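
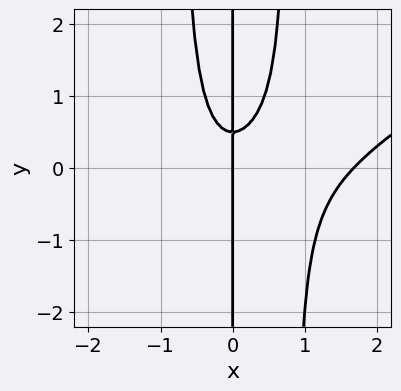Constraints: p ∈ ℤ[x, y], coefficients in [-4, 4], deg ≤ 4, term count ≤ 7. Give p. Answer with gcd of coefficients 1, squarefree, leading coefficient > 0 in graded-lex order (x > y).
2*x^4 - 3*x^3*y - 3*x^3 + 2*x*y - x

(a) Degree: no degree-3 curve has this shape, so deg p = 4.
(b) Checking where it meets the axes: it meets the x-axis at x = 0 (among the integer gridlines); the visible y-axis segment lies entirely on the curve.
(c) These observations pin down the coefficients.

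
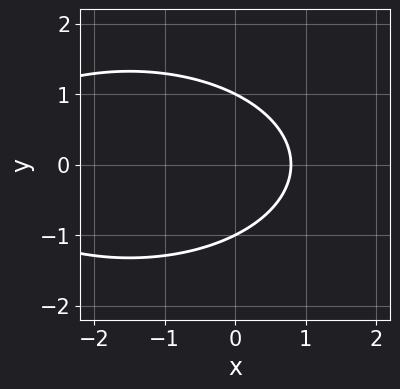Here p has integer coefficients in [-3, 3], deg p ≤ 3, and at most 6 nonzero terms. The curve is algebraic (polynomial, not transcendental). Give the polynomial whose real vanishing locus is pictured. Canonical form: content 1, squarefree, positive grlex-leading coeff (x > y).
First, deg p = 2.
Next, symmetries: mirror symmetry y ↦ −y ⇒ only even powers of y.
Next, reading off the gridlines: the y-axis gridline crossings are at y ∈ {-1, 1}.
Finally, putting this together gives p.

x^2 + 3*y^2 + 3*x - 3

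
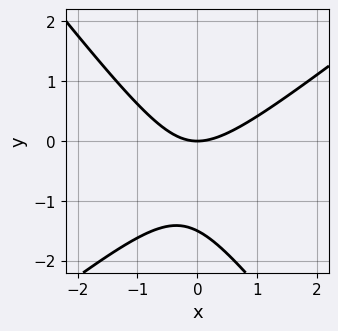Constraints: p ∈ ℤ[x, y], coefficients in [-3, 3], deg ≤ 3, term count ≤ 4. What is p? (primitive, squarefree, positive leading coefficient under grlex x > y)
2*x^2 - x*y - 2*y^2 - 3*y

Degree: no degree-1 curve has this shape, so deg p = 2.
Observable constraints: one y-axis crossing is at y = 0; it meets the x-axis at x = 0 (among the integer gridlines).
Solving for integer coefficients yields p as stated.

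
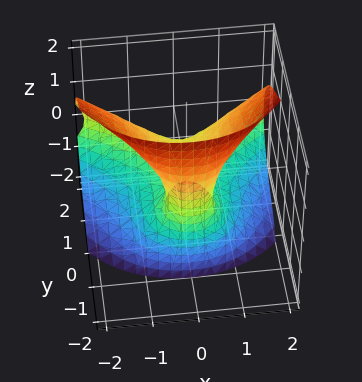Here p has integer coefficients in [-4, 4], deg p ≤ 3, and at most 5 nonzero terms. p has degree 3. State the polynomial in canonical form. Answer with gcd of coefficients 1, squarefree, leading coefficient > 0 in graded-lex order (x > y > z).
2*y^3 + 3*y*z^2 - 3*x^2 + 3*z^2 - 2*y

deg p = 3.
Observable constraints: among the integer gridlines, it crosses the y-axis at y ∈ {-1, 0, 1}; it crosses the z-axis at the gridline z = 0; one x-axis crossing is at x = 0.
Fitting integer coefficients to these (and the overall shape) gives p.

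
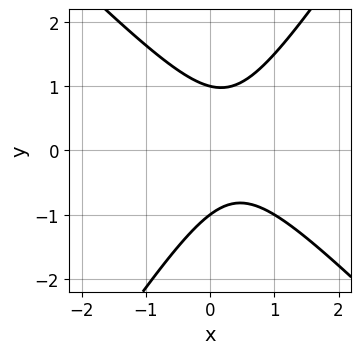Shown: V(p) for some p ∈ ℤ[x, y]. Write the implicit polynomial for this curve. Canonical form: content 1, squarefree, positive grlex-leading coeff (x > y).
3*x^2 + x*y - 2*y^2 - 2*x + 2

deg p = 2.
From the visible intercepts: the y-axis gridline crossings are at y ∈ {-1, 1}; it misses every integer gridline on the x-axis.
These observations pin down the coefficients.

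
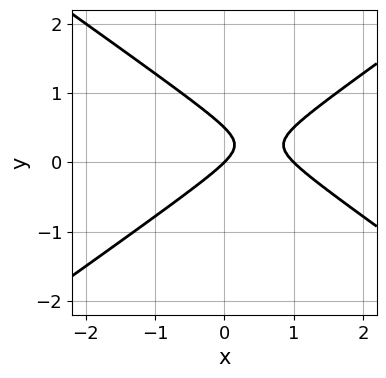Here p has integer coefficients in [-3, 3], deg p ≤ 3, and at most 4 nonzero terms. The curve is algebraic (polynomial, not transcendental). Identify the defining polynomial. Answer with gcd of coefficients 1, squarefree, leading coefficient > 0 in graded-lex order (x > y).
x^2 - 2*y^2 - x + y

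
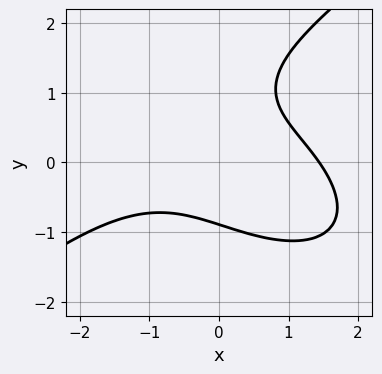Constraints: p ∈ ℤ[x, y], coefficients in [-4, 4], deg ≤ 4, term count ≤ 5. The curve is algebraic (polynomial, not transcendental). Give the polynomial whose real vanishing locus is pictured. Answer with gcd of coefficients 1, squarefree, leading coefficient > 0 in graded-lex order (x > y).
The degree is 3 — a generic line meets the curve in up to 3 points.
Matching integer coefficients to the picture gives p.

x^3 - 2*y^3 + 3*x*y + 2*y^2 - 3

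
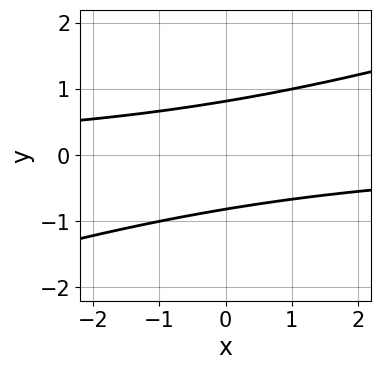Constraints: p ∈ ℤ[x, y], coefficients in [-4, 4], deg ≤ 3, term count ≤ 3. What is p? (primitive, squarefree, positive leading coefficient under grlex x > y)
x*y - 3*y^2 + 2

(a) Degree: the shape is more complex than any degree-1 curve, so deg p = 2.
(b) Reading off the gridlines: no x-intercept at any integer in the box.
(c) Assembling these constraints gives the stated polynomial.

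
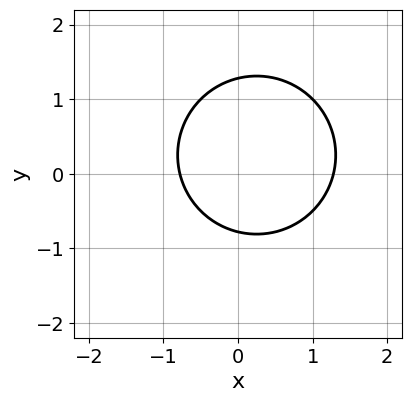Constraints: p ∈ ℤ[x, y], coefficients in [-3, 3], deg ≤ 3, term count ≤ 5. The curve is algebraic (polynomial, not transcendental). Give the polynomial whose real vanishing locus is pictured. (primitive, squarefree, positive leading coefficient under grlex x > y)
2*x^2 + 2*y^2 - x - y - 2

1. Degree: no degree-1 curve has this shape, so deg p = 2.
2. Putting this together gives p.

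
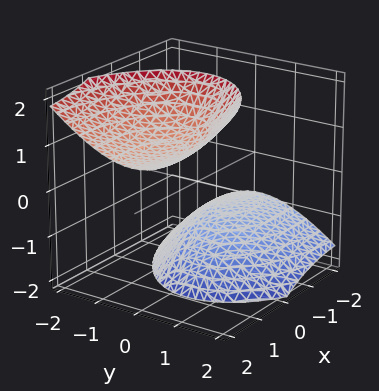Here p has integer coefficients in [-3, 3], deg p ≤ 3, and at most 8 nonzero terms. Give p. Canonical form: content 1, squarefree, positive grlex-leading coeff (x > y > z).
x^2 - 3*x*z + 3*y^2 + y*z - 2*z^2 + 3

First, the picture has 2 separate pieces. They look like related sheets of one shape, so recover p as a whole.
Then, the degree is 2 — no degree-1 surface has this shape.
Next, against the integer gridlines: no y-intercept at any integer in the box; no x-intercept at any integer in the box.
Finally, matching integer coefficients to the picture gives p.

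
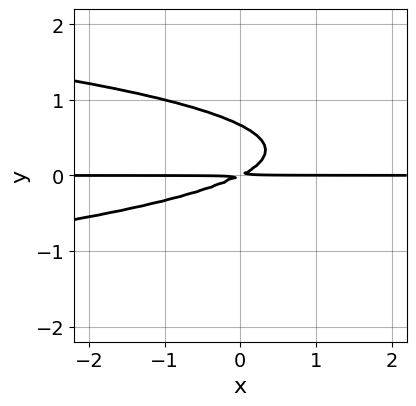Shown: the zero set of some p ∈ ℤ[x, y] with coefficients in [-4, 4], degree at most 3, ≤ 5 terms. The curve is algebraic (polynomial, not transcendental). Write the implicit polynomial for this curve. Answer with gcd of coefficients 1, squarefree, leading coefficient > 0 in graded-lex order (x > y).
First, the degree is 3 — no degree-2 curve has this shape.
Next, from the axis intercepts and sections: the visible x-axis segment lies entirely on the curve.
Finally, matching integer coefficients to the picture gives p.

3*y^3 + x*y - 2*y^2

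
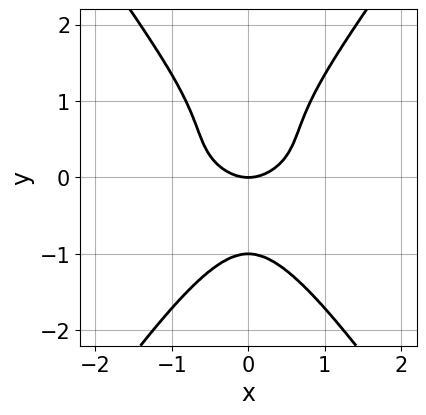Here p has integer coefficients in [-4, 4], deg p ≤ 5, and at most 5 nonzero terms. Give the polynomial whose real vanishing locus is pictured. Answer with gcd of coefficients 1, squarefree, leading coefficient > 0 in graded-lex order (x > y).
(a) deg p = 4. No degree-3 curve has this shape.
(b) Symmetries: the x ↦ −x reflection is a symmetry, so x appears only in even powers.
(c) Checking where it meets the axes: the y-axis gridline crossings are at y ∈ {-1, 0}; it meets the x-axis at x = 0 (among the integer gridlines).
(d) Together with the visible shape, these determine p as stated.

2*x^2*y^2 - y^4 + x^2 - y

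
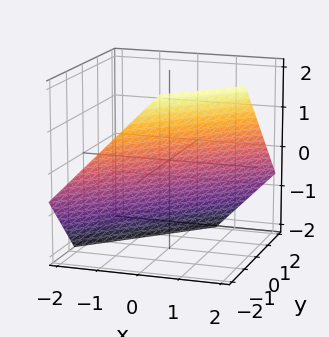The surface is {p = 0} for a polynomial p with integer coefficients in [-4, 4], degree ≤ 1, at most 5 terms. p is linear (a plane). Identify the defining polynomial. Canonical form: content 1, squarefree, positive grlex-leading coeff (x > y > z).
(a) Degree: every cross-section is a straight line — this is a plane, so deg p = 1.
(b) The integer polynomial consistent with all of this is the stated p.

3*x - 3*y - 3*z - 2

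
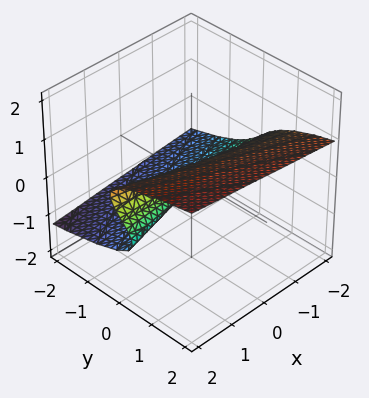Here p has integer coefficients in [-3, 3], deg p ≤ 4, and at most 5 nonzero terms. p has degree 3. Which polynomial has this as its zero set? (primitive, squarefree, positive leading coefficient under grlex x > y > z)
3*z^3 - x*z - 2*y

1. The degree is 3 — no degree-2 surface has this shape.
2. Checking where it meets the axes: it crosses the y-axis at the gridline y = 0; every point of the x-axis in the box is on the surface; it crosses the z-axis at the gridline z = 0.
3. The integer polynomial consistent with all of this is the stated p.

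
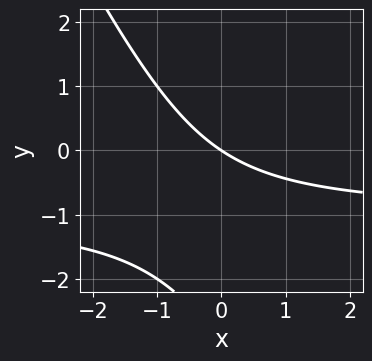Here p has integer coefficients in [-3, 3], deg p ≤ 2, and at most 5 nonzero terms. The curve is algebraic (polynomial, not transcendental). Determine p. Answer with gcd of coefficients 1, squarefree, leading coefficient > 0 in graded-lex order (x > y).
2*x*y + y^2 + 2*x + 3*y

First, degree: no degree-1 curve has this shape, so deg p = 2.
Then, from the visible intercepts: it crosses the y-axis at the gridline y = 0; one x-axis crossing is at x = 0.
Finally, putting this together gives p.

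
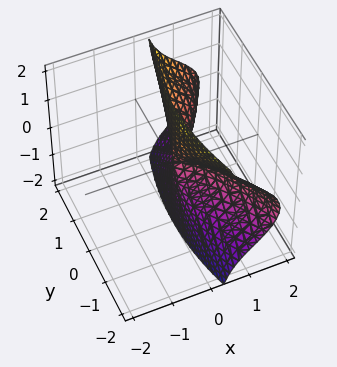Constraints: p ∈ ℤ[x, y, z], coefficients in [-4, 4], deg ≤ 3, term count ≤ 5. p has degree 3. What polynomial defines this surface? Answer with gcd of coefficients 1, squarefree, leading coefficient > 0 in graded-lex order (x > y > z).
x^3 + 3*x*z^2 - y^2

1. deg p = 3. A generic line meets the surface in up to 3 points.
2. Checking where it meets the axes: one x-axis crossing is at x = 0; the visible z-axis segment lies entirely on the surface; one y-axis crossing is at y = 0.
3. The integer polynomial consistent with all of this is the stated p.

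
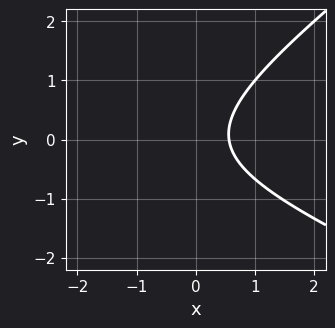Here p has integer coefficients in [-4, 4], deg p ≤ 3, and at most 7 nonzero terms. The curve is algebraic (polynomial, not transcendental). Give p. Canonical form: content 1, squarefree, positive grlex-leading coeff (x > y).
Degree: no degree-1 curve has this shape, so deg p = 2.
Against the integer gridlines: no y-intercept at any integer in the box.
Fitting integer coefficients to these (and the overall shape) gives p.

x^2 + x*y - 3*y^2 + 3*x - 2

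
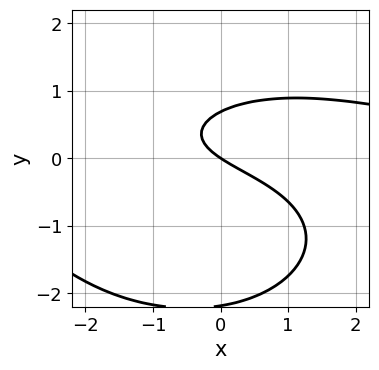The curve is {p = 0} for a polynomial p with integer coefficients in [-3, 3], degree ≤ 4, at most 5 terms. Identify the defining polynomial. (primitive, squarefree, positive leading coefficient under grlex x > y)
x^2*y + 2*y^3 + 3*y^2 - 2*x - 3*y

The degree is 3 — the shape is more complex than any degree-2 curve.
From the visible intercepts: one x-axis crossing is at x = 0; it crosses the y-axis at the gridline y = 0.
Matching integer coefficients to the picture gives p.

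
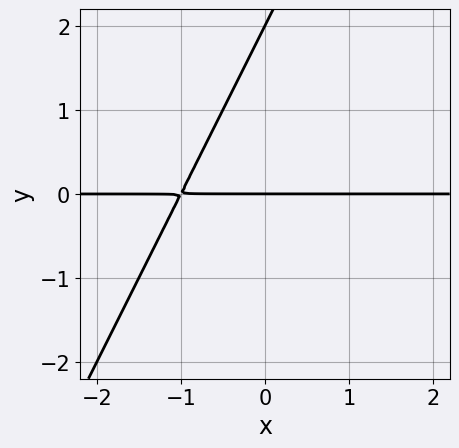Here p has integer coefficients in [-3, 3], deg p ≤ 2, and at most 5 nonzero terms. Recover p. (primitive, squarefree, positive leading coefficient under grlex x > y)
2*x*y - y^2 + 2*y

First, degree: no degree-1 curve has this shape, so deg p = 2.
Next, from the visible intercepts: among the integer gridlines, it crosses the y-axis at y ∈ {0, 2}; the visible x-axis segment lies entirely on the curve.
Finally, the integer polynomial consistent with all of this is the stated p.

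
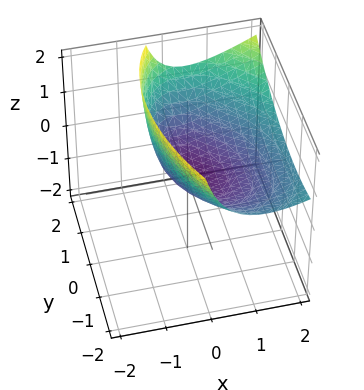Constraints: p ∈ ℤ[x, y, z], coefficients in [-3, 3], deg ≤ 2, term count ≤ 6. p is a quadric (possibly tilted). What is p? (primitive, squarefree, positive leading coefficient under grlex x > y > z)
First, deg p = 2. No degree-1 surface has this shape.
Next, observable constraints: it meets the z-axis at z = 0 (among the integer gridlines); it meets the y-axis at y = 0 (among the integer gridlines); it crosses the x-axis at the gridline x = 0.
Finally, the integer polynomial consistent with all of this is the stated p.

2*x^2 + x*y - 3*x*z + y^2 - 3*z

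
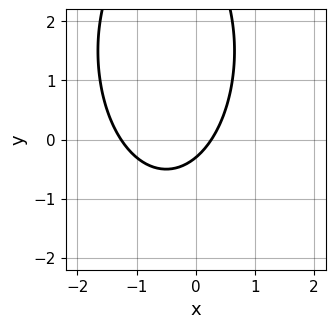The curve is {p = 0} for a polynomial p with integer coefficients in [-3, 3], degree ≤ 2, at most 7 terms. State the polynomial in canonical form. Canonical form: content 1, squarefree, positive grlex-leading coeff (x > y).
(a) Degree: no degree-1 curve has this shape, so deg p = 2.
(b) The integer polynomial consistent with all of this is the stated p.

3*x^2 + y^2 + 3*x - 3*y - 1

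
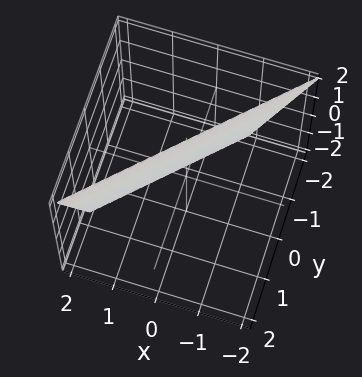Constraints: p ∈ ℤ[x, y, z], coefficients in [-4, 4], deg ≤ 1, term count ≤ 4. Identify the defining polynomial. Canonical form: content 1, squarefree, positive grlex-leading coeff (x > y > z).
The degree is 1 — every cross-section is a straight line — this is a plane.
From the axis intercepts and sections: one z-axis crossing is at z = 2.
Assembling these constraints gives the stated polynomial.

3*x - 3*y + z - 2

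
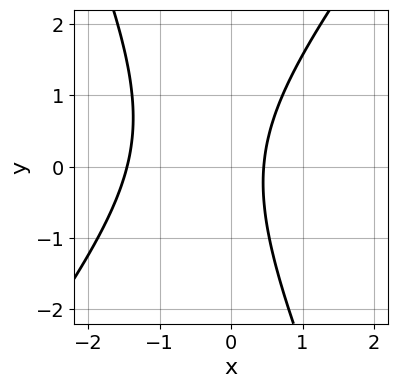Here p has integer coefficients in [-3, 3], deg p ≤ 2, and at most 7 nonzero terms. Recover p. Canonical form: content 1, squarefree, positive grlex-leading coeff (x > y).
3*x^2 - x*y - y^2 + 3*x - 2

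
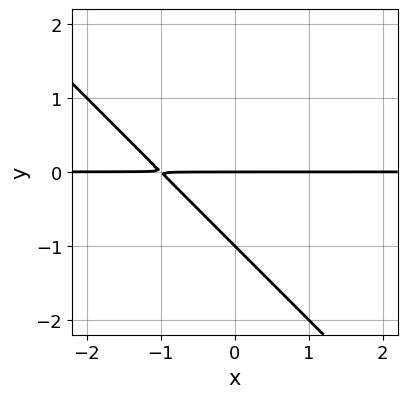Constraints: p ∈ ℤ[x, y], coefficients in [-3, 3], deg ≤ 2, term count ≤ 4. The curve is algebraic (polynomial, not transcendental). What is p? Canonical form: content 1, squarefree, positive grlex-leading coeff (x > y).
x*y + y^2 + y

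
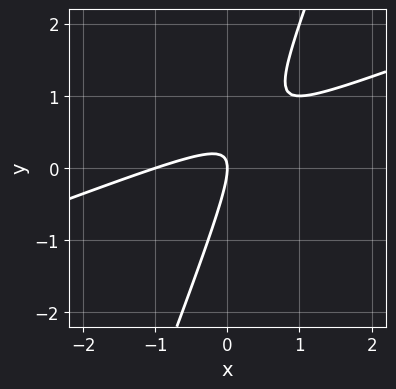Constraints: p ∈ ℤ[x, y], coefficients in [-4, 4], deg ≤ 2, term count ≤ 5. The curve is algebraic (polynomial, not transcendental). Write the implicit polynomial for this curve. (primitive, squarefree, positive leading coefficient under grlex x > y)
x^2 - 3*x*y + y^2 + x

First, deg p = 2. A generic line meets the curve in up to 2 points.
Then, reading off the gridlines: it crosses the y-axis at the gridline y = 0; the x-axis gridline crossings are at x ∈ {-1, 0}.
Finally, the integer polynomial consistent with all of this is the stated p.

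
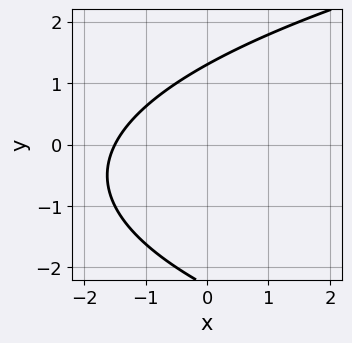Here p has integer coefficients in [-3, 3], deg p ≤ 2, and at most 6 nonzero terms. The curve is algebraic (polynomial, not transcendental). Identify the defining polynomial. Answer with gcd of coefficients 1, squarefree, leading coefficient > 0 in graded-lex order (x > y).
(a) Degree: the shape is more complex than any degree-1 curve, so deg p = 2.
(b) Matching integer coefficients to the picture gives p.

y^2 - 2*x + y - 3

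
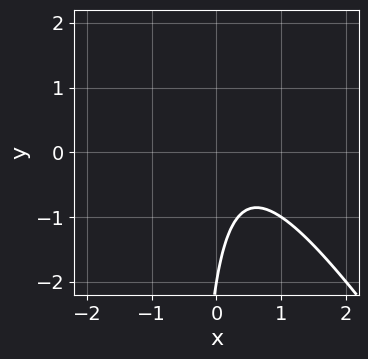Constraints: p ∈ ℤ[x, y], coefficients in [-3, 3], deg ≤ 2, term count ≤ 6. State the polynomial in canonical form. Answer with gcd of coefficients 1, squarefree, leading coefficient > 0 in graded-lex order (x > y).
3*x^2 + 2*x*y - 2*x + y + 2

(a) The degree is 2 — a generic line meets the curve in up to 2 points.
(b) Observable constraints: it meets the y-axis at y = -2 (among the integer gridlines); no x-intercept at any integer in the box.
(c) Putting this together gives p.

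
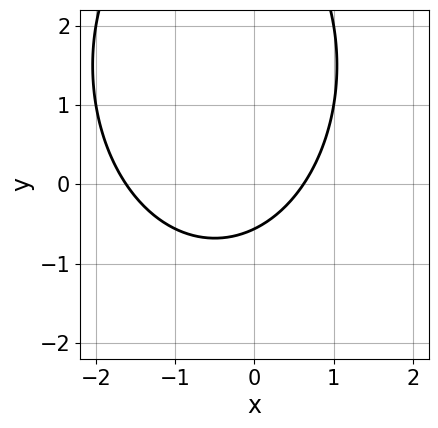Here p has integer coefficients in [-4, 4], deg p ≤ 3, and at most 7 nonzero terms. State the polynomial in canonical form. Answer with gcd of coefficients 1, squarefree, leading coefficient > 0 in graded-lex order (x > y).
deg p = 2. A generic line meets the curve in up to 2 points.
Solving for integer coefficients yields p as stated.

2*x^2 + y^2 + 2*x - 3*y - 2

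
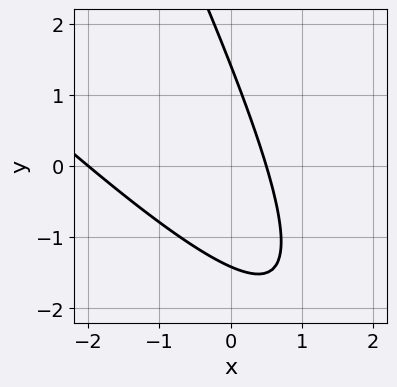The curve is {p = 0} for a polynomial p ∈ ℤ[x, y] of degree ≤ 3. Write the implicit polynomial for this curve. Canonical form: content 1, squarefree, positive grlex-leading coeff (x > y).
2*x^2 + 3*x*y + y^2 + 3*x - 2

First, the degree is 2 — the shape is more complex than any degree-1 curve.
Then, checking where it meets the axes: it meets the x-axis at x = -2 (among the integer gridlines).
Finally, the integer polynomial consistent with all of this is the stated p.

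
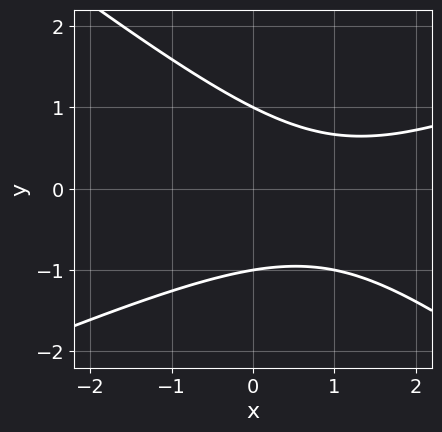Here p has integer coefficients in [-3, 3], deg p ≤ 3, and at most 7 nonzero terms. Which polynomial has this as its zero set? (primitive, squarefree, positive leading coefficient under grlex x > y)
x^2 - x*y - 3*y^2 - 2*x + 3

deg p = 2.
Reading off the gridlines: among the integer gridlines, it crosses the y-axis at y ∈ {-1, 1}; the curve avoids every integer x-axis point in the box.
Putting this together gives p.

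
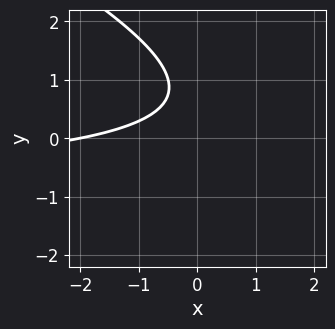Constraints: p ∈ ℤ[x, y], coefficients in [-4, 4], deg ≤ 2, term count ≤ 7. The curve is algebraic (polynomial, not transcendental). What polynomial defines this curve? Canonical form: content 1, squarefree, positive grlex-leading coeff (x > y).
x*y + 2*y^2 + x - 3*y + 2

1. Degree: the shape is more complex than any degree-1 curve, so deg p = 2.
2. Reading off the gridlines: no y-intercept at any integer in the box; one x-axis crossing is at x = -2.
3. Putting this together gives p.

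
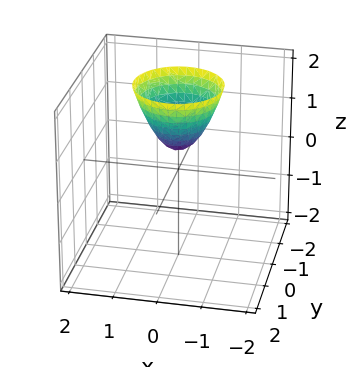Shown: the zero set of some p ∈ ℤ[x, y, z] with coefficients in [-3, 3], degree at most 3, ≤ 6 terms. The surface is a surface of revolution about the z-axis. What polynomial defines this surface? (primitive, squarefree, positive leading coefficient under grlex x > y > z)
3*x^2 + 3*y^2 - 2*z + 1

1. deg p = 2.
2. Symmetries: rotational symmetry about the z-axis ⇒ p depends on x, y only through x² + y².
3. Against the integer gridlines: it misses every integer gridline on the y-axis; it misses every integer gridline on the x-axis; a circular section at z = 1 has radius between 0 and 1.
4. Together with the visible shape, these determine p as stated.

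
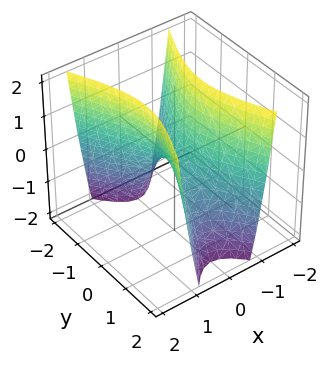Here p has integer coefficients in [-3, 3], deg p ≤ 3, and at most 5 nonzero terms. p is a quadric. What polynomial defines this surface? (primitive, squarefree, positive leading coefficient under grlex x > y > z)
3*x^2 - y^2 - z

The degree is 2 — a hyperbolic paraboloid; a quadric.
Symmetries: it's symmetric under y → −y, forcing even powers of y; it's symmetric under x → −x, forcing even powers of x.
Checking where it meets the axes: one z-axis crossing is at z = 0; it meets the x-axis at x = 0 (among the integer gridlines).
Putting this together gives p.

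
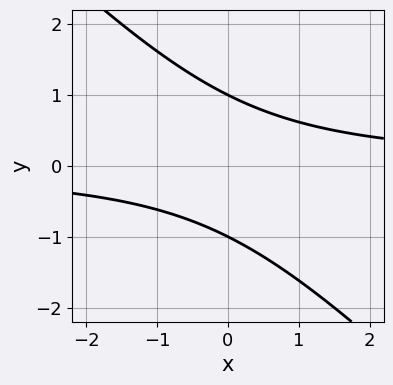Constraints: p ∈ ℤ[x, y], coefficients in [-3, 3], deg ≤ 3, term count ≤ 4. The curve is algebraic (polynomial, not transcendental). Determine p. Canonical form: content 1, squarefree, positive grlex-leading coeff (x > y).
1. The degree is 2 — no degree-1 curve has this shape.
2. Against the integer gridlines: among the integer gridlines, it crosses the y-axis at y ∈ {-1, 1}; the curve avoids every integer x-axis point in the box.
3. Matching integer coefficients to the picture gives p.

x*y + y^2 - 1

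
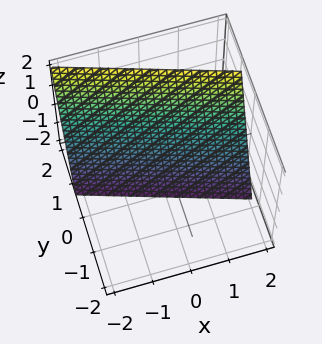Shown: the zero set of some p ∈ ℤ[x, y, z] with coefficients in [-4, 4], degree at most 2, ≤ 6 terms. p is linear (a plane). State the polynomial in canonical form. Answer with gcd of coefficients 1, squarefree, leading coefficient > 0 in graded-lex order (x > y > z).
deg p = 1. Every cross-section is a straight line — this is a plane.
Reading off the gridlines: one z-axis crossing is at z = -2; it meets the x-axis at x = 2 (among the integer gridlines).
These observations pin down the coefficients.

x + 3*y - z - 2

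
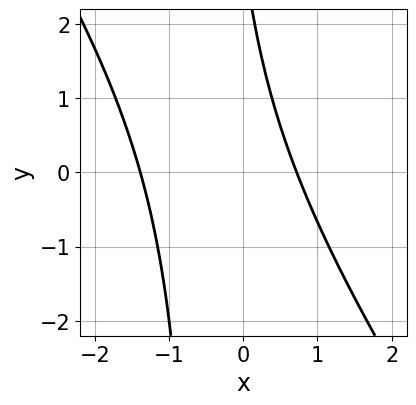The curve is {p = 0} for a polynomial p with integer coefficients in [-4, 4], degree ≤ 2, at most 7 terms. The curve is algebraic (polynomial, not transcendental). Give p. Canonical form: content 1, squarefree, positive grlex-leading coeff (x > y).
1. The degree is 2 — the shape is more complex than any degree-1 curve.
2. Reading off the gridlines: the curve avoids every integer y-axis point in the box.
3. Solving for integer coefficients yields p as stated.

3*x^2 + 2*x*y + 2*x + y - 3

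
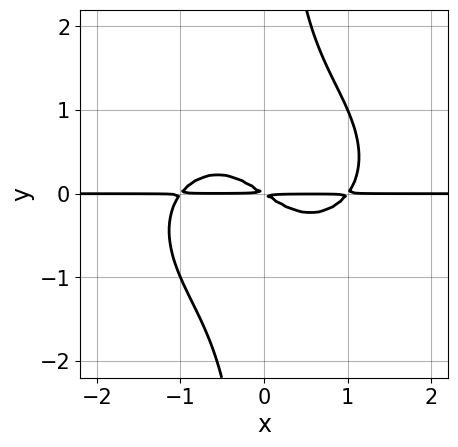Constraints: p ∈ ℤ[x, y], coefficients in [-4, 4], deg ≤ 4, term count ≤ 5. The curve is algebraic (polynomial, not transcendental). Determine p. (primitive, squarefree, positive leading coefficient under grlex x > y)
2*x^3*y + 3*x*y^3 - 2*x*y - 3*y^2

deg p = 4.
From the axis intercepts and sections: every point of the x-axis in the box is on the curve.
The integer polynomial consistent with all of this is the stated p.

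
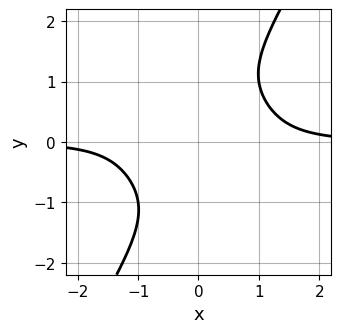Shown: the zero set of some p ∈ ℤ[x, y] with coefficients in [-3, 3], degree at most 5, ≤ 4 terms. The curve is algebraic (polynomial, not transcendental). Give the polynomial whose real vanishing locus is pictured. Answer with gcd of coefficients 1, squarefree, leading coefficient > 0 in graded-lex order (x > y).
2*x^3*y + x*y^3 - y^4 - 2

First, degree: the shape is more complex than any degree-3 curve, so deg p = 4.
Then, reading off the gridlines: it misses every integer gridline on the y-axis; no x-intercept at any integer in the box.
Finally, these observations pin down the coefficients.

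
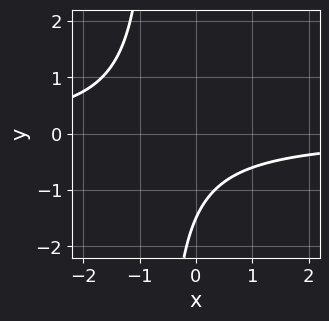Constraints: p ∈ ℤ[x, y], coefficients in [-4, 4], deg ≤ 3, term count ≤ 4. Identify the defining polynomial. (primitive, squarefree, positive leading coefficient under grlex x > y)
3*x*y + 2*y + 3

deg p = 2. The shape is more complex than any degree-1 curve.
Against the integer gridlines: the curve avoids every integer x-axis point in the box.
Solving for integer coefficients yields p as stated.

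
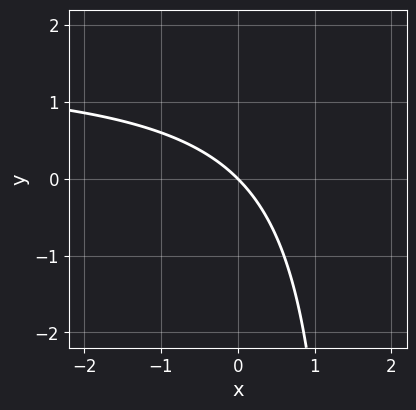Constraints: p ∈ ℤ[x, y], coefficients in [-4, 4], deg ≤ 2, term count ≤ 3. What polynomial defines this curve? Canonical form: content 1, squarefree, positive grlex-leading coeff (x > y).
2*x*y - 3*x - 3*y

First, deg p = 2. No degree-1 curve has this shape.
Then, checking where it meets the axes: one x-axis crossing is at x = 0; it meets the y-axis at y = 0 (among the integer gridlines).
Finally, fitting integer coefficients to these (and the overall shape) gives p.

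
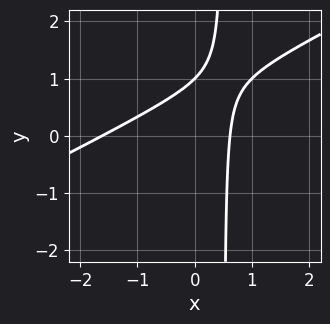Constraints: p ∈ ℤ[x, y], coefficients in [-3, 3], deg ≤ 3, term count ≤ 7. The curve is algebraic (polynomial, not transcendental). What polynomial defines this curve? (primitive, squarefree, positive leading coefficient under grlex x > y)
(a) The degree is 2 — the shape is more complex than any degree-1 curve.
(b) Reading off the gridlines: it meets the y-axis at y = 1 (among the integer gridlines).
(c) Putting this together gives p.

x^2 - 2*x*y + x + y - 1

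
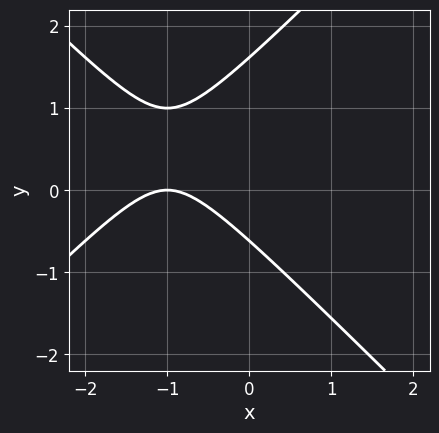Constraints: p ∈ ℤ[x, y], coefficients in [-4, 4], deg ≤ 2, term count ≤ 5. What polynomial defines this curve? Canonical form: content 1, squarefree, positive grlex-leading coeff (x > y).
x^2 - y^2 + 2*x + y + 1

1. The degree is 2 — a generic line meets the curve in up to 2 points.
2. Observable constraints: one x-axis crossing is at x = -1.
3. Solving for integer coefficients yields p as stated.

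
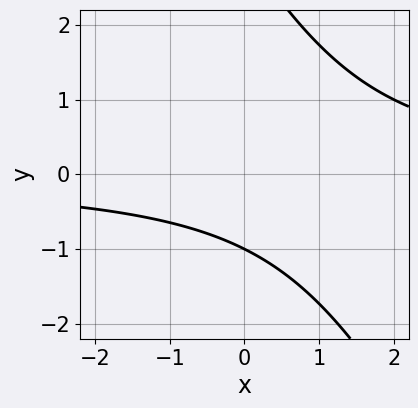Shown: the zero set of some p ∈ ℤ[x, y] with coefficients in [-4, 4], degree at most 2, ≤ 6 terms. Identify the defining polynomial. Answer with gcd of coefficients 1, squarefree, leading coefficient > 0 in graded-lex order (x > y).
1. The degree is 2 — the shape is more complex than any degree-1 curve.
2. Against the integer gridlines: it crosses the y-axis at the gridline y = -1; no x-intercept at any integer in the box.
3. Putting this together gives p.

2*x*y + y^2 - 2*y - 3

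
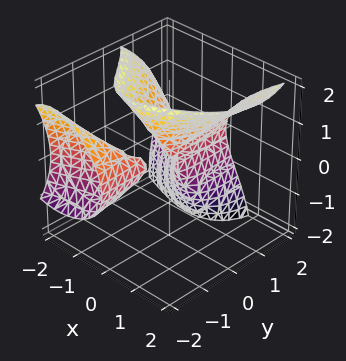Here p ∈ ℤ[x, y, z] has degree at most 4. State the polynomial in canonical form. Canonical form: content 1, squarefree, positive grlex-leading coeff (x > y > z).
The picture has 2 separate pieces. Treating them together as one polynomial.
Degree: a generic line meets the surface in up to 3 points, so deg p = 3.
From the visible intercepts: the visible y-axis segment lies entirely on the surface; it meets the z-axis at z = 0 (among the integer gridlines).
Fitting integer coefficients to these (and the overall shape) gives p.

2*x*y^2 - 2*y*z^2 - z^3 + 3*x^2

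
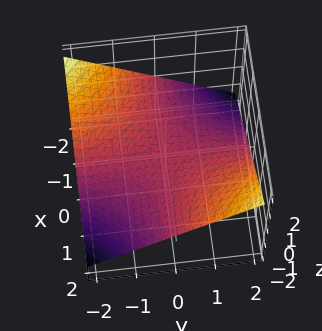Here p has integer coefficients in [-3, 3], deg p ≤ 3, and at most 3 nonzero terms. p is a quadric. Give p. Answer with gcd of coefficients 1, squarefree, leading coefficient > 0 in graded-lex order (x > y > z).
(a) deg p = 2. A hyperbolic paraboloid; a quadric.
(b) Against the integer gridlines: the visible y-axis segment lies entirely on the surface; it crosses the z-axis at the gridline z = 0.
(c) Fitting integer coefficients to these (and the overall shape) gives p. Check: (-1, 0, 0) on the x-axis lies on the surface, and p(-1, 0, 0) = 0. ✓

x*y - 3*z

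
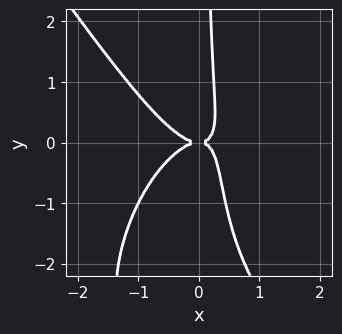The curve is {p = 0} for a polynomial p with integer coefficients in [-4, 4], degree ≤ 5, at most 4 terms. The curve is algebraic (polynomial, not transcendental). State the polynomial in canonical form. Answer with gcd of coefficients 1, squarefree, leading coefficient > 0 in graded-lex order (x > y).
3*x^4 + x*y^3 + 3*x*y^2 - y^2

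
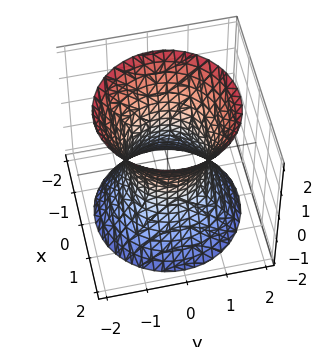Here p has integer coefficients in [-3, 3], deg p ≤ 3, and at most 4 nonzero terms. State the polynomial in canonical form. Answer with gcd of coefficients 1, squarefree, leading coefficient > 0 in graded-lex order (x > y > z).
2*x^2 + 2*y^2 - z^2 - 2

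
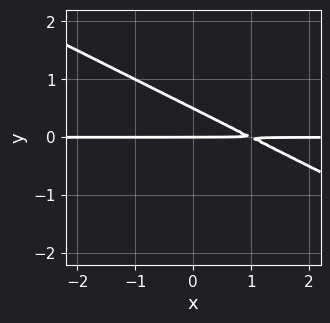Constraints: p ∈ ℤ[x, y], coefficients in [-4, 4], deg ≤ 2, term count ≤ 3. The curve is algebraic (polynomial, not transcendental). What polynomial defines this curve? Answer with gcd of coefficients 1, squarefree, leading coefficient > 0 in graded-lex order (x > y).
x*y + 2*y^2 - y

First, the degree is 2 — the shape is more complex than any degree-1 curve.
Then, checking where it meets the axes: it crosses the y-axis at the gridline y = 0; the visible x-axis segment lies entirely on the curve.
Finally, these observations pin down the coefficients.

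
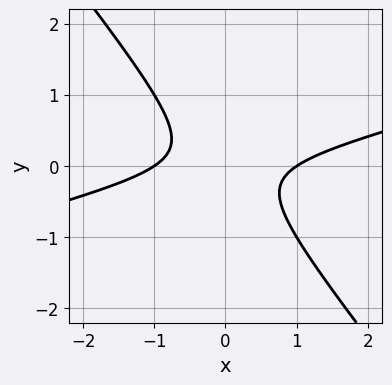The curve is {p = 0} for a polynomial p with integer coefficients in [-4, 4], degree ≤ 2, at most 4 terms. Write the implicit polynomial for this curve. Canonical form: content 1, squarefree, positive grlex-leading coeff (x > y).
First, the degree is 2 — no degree-1 curve has this shape.
Then, from the axis intercepts and sections: among the integer gridlines, it crosses the x-axis at x ∈ {-1, 1}; no y-intercept at any integer in the box.
Finally, the integer polynomial consistent with all of this is the stated p.

x^2 - 3*x*y - 3*y^2 - 1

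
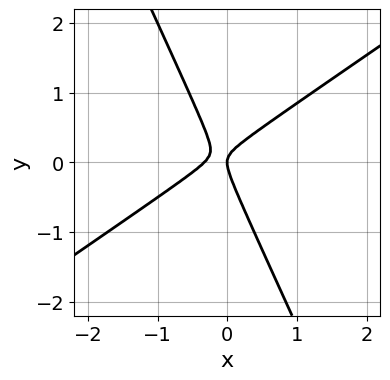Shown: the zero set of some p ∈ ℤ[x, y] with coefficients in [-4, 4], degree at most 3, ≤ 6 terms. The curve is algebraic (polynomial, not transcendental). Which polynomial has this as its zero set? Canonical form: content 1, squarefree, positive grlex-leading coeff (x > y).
3*x^2 - 3*x*y - 2*y^2 + x

1. The degree is 2 — a generic line meets the curve in up to 2 points.
2. Observable constraints: it meets the x-axis at x = 0 (among the integer gridlines); it crosses the y-axis at the gridline y = 0.
3. Fitting integer coefficients to these (and the overall shape) gives p.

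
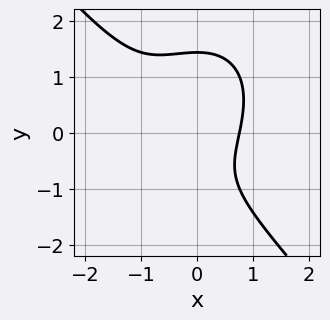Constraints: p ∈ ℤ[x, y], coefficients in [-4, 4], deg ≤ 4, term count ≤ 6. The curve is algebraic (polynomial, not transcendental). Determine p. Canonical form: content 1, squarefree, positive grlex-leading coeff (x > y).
First, the degree is 3 — a generic line meets the curve in up to 3 points.
Finally, the integer polynomial consistent with all of this is the stated p.

3*x^3 + 2*y^3 + 3*x^2 - 2*y - 3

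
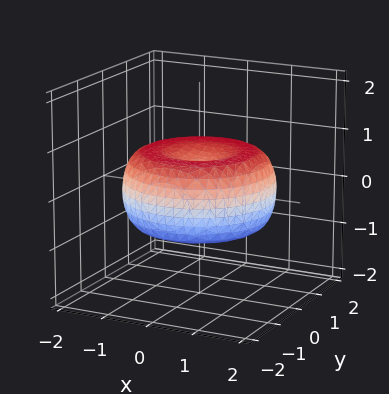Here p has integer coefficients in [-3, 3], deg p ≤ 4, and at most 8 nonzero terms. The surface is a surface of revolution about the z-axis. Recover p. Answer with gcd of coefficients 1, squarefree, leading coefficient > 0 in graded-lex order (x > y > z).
x^4 + 2*x^2*y^2 + y^4 - 2*x^2 - 2*y^2 + 3*z^2 - 1

The degree is 4 — no degree-3 surface has this shape.
Symmetries: rotational symmetry about the z-axis ⇒ p depends on x, y only through x² + y².
From the axis intercepts and sections: a circular section at z = 0 has radius between 1 and 2.
Solving for integer coefficients yields p as stated.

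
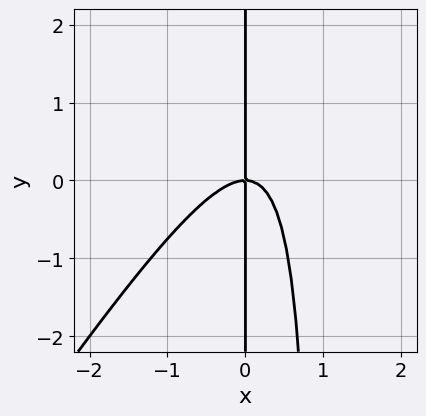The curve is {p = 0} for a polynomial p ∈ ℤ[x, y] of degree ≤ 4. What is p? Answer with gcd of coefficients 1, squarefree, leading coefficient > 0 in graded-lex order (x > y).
1. Degree: no degree-2 curve has this shape, so deg p = 3.
2. From the axis intercepts and sections: every point of the y-axis in the box is on the curve; one x-axis crossing is at x = 0.
3. Fitting integer coefficients to these (and the overall shape) gives p.

3*x^3 - 2*x^2*y + 2*x*y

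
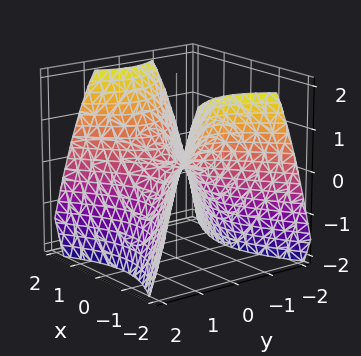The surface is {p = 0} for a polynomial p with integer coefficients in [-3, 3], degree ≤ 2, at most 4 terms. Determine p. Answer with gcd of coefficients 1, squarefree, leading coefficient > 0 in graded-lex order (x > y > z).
1. deg p = 2. A hyperbolic paraboloid; a quadric.
2. Symmetries: it's symmetric under x → −x, forcing even powers of x; mirror symmetry y ↦ −y ⇒ only even powers of y.
3. Checking where it meets the axes: it meets the z-axis at z = 0 (among the integer gridlines); it meets the y-axis at y = 0 (among the integer gridlines); one x-axis crossing is at x = 0.
4. Together with the visible shape, these determine p as stated.

2*x^2 - 3*y^2 - 3*z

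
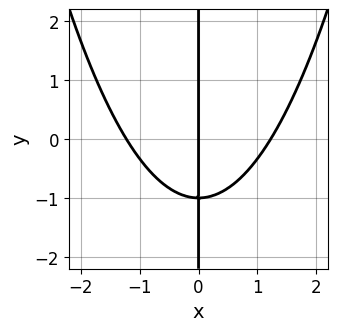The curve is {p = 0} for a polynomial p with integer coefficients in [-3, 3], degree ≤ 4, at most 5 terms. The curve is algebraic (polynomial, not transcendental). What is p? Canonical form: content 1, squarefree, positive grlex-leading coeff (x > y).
(a) Degree: no degree-2 curve has this shape, so deg p = 3.
(b) From the visible intercepts: every point of the y-axis in the box is on the curve; one x-axis crossing is at x = 0.
(c) Putting this together gives p.

2*x^3 - 3*x*y - 3*x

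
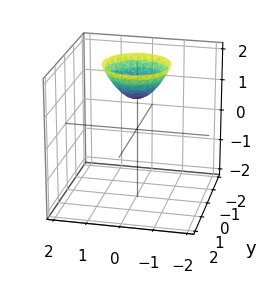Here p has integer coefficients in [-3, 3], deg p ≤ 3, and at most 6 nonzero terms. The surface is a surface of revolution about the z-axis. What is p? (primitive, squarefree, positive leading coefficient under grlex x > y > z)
First, deg p = 2. The shape is more complex than any degree-1 surface.
Next, symmetries: rotational symmetry about the z-axis ⇒ p depends on x, y only through x² + y².
Next, against the integer gridlines: a circular section at z = 2 has radius exactly 1; no y-intercept at any integer in the box.
Finally, solving for integer coefficients yields p as stated. Check: (0, 0, 1) on the z-axis lies on the surface, and p(0, 0, 1) = 0. ✓

x^2 + y^2 - z + 1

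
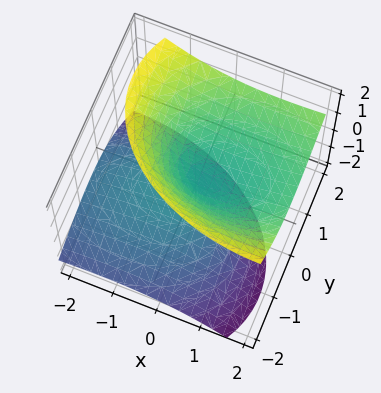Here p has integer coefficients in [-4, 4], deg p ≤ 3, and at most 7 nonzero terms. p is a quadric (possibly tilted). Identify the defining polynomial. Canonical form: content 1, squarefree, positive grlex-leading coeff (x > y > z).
x^2 - 2*x*z + 2*y^2 - 2*y*z - 2*z^2

(a) deg p = 2. The shape is more complex than any degree-1 surface.
(b) Against the integer gridlines: it crosses the y-axis at the gridline y = 0; it meets the z-axis at z = 0 (among the integer gridlines); it crosses the x-axis at the gridline x = 0.
(c) Solving for integer coefficients yields p as stated.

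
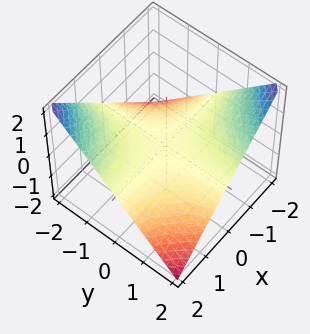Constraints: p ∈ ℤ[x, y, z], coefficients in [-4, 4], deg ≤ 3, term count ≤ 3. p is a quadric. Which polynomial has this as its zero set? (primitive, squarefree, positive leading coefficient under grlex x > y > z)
Degree: a hyperbolic paraboloid; a quadric, so deg p = 2.
Against the integer gridlines: the visible y-axis segment lies entirely on the surface; it meets the z-axis at z = 0 (among the integer gridlines); every point of the x-axis in the box is on the surface.
Matching integer coefficients to the picture gives p.

x*y + 2*z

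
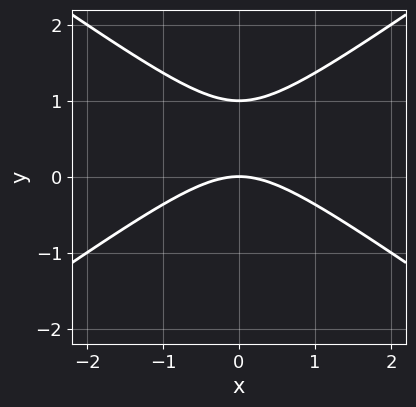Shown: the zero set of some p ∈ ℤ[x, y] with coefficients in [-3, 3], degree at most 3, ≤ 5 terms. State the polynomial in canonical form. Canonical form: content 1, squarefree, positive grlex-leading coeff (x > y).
x^2 - 2*y^2 + 2*y

Degree: no degree-1 curve has this shape, so deg p = 2.
Symmetries: mirror symmetry x ↦ −x ⇒ only even powers of x.
Observable constraints: the y-axis gridline crossings are at y ∈ {0, 1}; it crosses the x-axis at the gridline x = 0.
The integer polynomial consistent with all of this is the stated p.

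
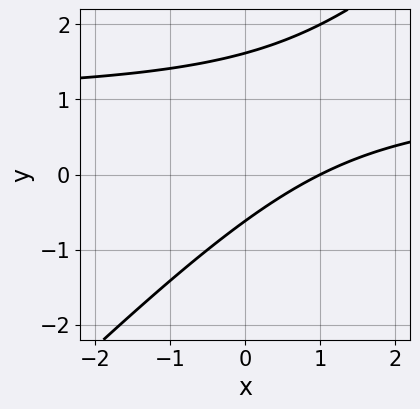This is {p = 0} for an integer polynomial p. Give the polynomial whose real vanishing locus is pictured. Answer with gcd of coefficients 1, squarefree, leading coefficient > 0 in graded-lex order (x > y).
x*y - y^2 - x + y + 1

1. Degree: no degree-1 curve has this shape, so deg p = 2.
2. Reading off the gridlines: it crosses the x-axis at the gridline x = 1.
3. The integer polynomial consistent with all of this is the stated p.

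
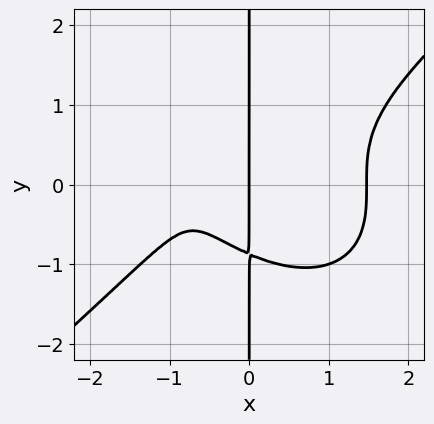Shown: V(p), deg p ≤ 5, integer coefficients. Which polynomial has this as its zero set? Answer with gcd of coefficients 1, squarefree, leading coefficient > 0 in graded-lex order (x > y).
1. deg p = 4. The shape is more complex than any degree-3 curve.
2. Reading off the gridlines: the visible y-axis segment lies entirely on the curve; it meets the x-axis at x = 0 (among the integer gridlines).
3. Solving for integer coefficients yields p as stated.

2*x^4 - 3*x*y^3 - 3*x^2 - 2*x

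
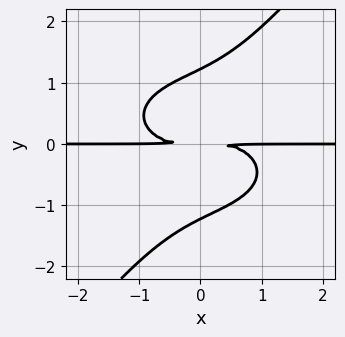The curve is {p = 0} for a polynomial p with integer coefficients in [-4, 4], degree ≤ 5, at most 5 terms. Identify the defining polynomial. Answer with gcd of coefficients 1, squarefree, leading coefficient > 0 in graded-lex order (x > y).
1. deg p = 4.
2. Reading off the gridlines: every point of the x-axis in the box is on the curve.
3. Solving for integer coefficients yields p as stated.

x^3*y + 2*x*y^3 - 2*y^4 + 3*y^2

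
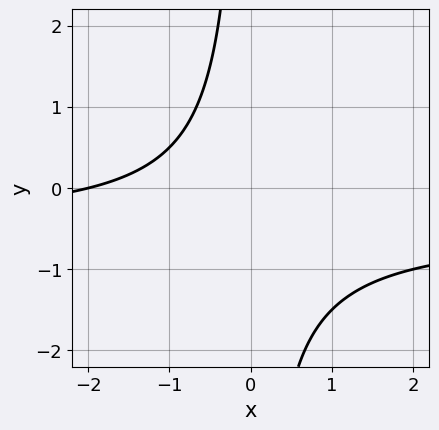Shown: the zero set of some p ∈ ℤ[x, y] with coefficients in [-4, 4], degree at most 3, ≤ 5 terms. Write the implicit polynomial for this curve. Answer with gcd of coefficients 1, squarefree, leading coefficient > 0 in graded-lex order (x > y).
2*x*y + x + 2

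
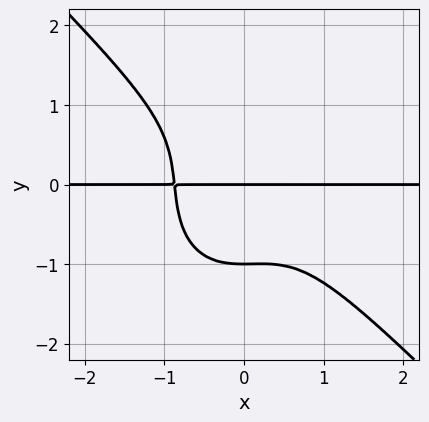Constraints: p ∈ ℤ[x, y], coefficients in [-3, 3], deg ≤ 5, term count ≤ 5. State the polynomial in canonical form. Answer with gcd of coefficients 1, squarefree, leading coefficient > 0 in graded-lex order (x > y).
The degree is 4 — a generic line meets the curve in up to 4 points.
From the visible intercepts: every point of the x-axis in the box is on the curve; the y-axis gridline crossings are at y ∈ {-1, 0}.
Together with the visible shape, these determine p as stated.

3*x^3*y + x^2*y^2 + 2*y^4 + 2*y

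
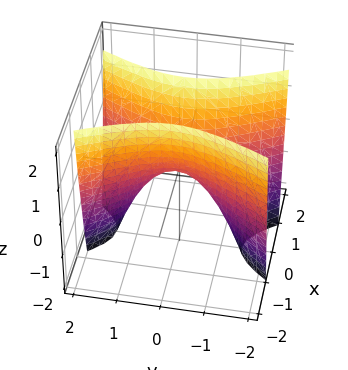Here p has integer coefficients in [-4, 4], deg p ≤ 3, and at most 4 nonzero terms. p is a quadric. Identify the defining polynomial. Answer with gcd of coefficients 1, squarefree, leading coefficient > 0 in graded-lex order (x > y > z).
3*x^2 - y^2 - z

1. Degree: a hyperbolic paraboloid; a quadric, so deg p = 2.
2. Symmetries: it's symmetric under y → −y, forcing even powers of y; it's symmetric under x → −x, forcing even powers of x.
3. From the axis intercepts and sections: it crosses the x-axis at the gridline x = 0; one z-axis crossing is at z = 0.
4. Matching integer coefficients to the picture gives p.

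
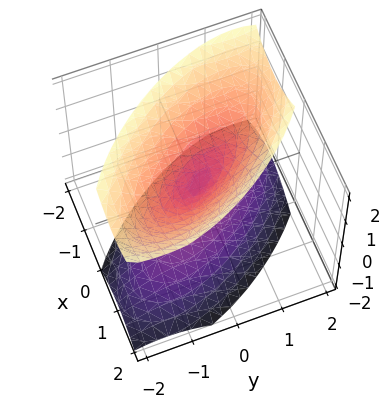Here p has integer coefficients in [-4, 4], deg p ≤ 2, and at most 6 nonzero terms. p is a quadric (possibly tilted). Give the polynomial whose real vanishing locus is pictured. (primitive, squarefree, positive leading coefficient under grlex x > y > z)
3*x^2 + 3*x*y + 2*y^2 - 2*z^2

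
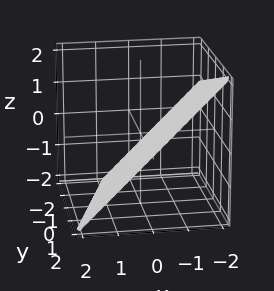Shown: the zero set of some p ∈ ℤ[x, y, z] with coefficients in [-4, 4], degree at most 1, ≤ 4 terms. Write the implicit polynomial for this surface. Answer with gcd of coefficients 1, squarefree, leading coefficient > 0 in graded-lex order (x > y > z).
1. deg p = 1. The surface is flat (a plane).
2. Checking where it meets the axes: one y-axis crossing is at y = 2.
3. Fitting integer coefficients to these (and the overall shape) gives p.

3*x - y + 3*z + 2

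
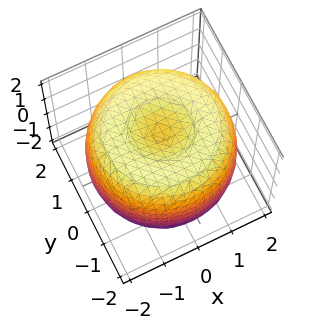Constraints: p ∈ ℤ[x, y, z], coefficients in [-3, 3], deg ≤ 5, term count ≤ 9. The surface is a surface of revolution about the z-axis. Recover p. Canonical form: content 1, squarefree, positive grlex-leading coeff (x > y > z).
x^4 + 2*x^2*y^2 + y^4 - 3*x^2 - 3*y^2 + 2*z^2 - 3

Degree: the shape is more complex than any degree-3 surface, so deg p = 4.
Symmetries: the surface is invariant under rotation about z: p = q(x² + y², z).
Reading off the gridlines: a circular section at z = 0 has radius between 1 and 2.
The integer polynomial consistent with all of this is the stated p.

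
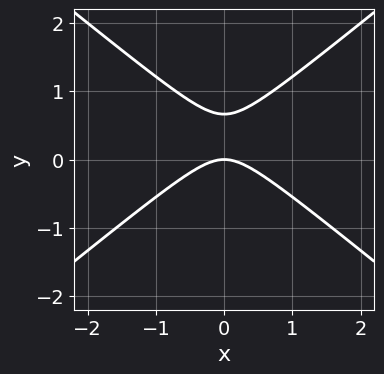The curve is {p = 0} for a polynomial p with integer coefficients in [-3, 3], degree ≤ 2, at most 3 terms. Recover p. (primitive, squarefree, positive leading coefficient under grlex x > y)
Degree: a generic line meets the curve in up to 2 points, so deg p = 2.
Symmetries: the x ↦ −x reflection is a symmetry, so x appears only in even powers.
Against the integer gridlines: it crosses the x-axis at the gridline x = 0; it meets the y-axis at y = 0 (among the integer gridlines).
Matching integer coefficients to the picture gives p.

2*x^2 - 3*y^2 + 2*y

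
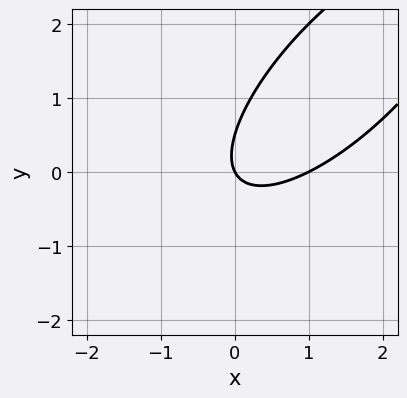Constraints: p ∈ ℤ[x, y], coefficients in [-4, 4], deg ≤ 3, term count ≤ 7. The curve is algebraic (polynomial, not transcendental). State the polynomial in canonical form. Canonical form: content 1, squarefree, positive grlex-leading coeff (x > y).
First, the degree is 2 — the shape is more complex than any degree-1 curve.
Then, from the axis intercepts and sections: the x-axis gridline crossings are at x ∈ {0, 1}; it crosses the y-axis at the gridline y = 0.
Finally, these observations pin down the coefficients.

2*x^2 - 3*x*y + 2*y^2 - 2*x - y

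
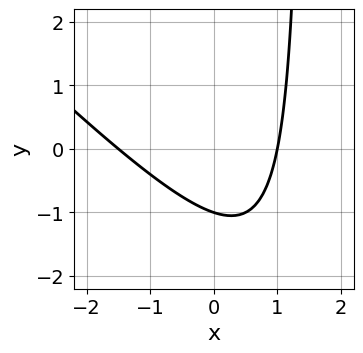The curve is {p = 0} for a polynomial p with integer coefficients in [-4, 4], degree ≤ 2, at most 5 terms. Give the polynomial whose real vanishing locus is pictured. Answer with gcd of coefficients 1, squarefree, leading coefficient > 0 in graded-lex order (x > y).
2*x^2 + 2*x*y + x - 3*y - 3

(a) Degree: no degree-1 curve has this shape, so deg p = 2.
(b) Checking where it meets the axes: it crosses the x-axis at the gridline x = 1; it meets the y-axis at y = -1 (among the integer gridlines).
(c) Assembling these constraints gives the stated polynomial.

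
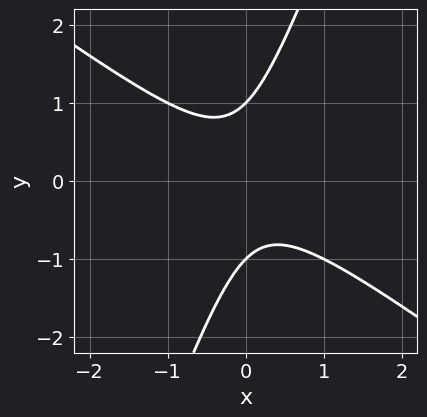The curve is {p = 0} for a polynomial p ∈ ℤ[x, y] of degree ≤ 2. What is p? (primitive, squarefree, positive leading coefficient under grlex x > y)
2*x^2 + 2*x*y - y^2 + 1

First, deg p = 2.
Then, checking where it meets the axes: among the integer gridlines, it crosses the y-axis at y ∈ {-1, 1}; no x-intercept at any integer in the box.
Finally, these observations pin down the coefficients.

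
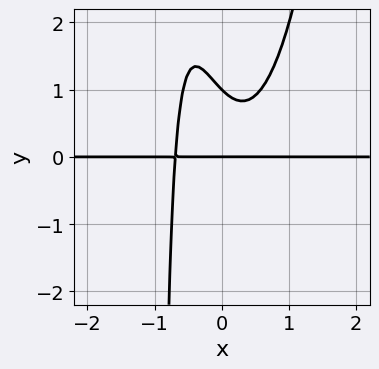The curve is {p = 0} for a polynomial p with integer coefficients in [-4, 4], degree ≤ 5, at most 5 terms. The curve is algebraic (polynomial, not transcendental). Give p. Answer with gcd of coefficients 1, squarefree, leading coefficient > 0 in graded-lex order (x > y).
First, deg p = 4. The shape is more complex than any degree-3 curve.
Next, from the axis intercepts and sections: among the integer gridlines, it crosses the y-axis at y ∈ {0, 1}; every point of the x-axis in the box is on the curve.
Finally, these observations pin down the coefficients.

3*x^3*y - x*y^2 - y^2 + y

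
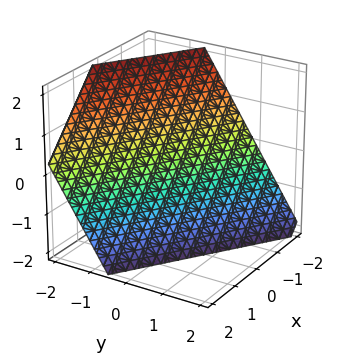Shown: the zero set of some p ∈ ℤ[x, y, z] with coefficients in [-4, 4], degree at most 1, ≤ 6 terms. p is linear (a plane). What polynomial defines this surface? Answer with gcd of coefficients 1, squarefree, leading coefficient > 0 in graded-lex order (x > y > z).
2*x + 3*y + 2*z + 2

First, degree: every cross-section is a straight line — this is a plane, so deg p = 1.
Then, checking where it meets the axes: it crosses the z-axis at the gridline z = -1; one x-axis crossing is at x = -1.
Finally, matching integer coefficients to the picture gives p.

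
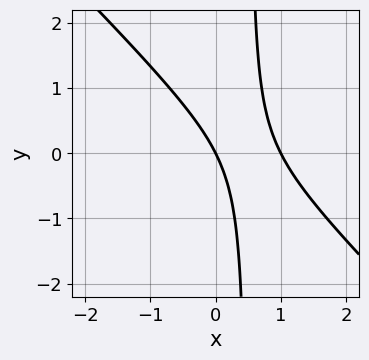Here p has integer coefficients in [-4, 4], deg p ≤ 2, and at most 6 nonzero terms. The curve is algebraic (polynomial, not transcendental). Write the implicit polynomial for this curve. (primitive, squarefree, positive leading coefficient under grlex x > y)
1. The degree is 2 — a generic line meets the curve in up to 2 points.
2. From the visible intercepts: it crosses the y-axis at the gridline y = 0; the x-axis gridline crossings are at x ∈ {0, 1}.
3. Assembling these constraints gives the stated polynomial.

2*x^2 + 2*x*y - 2*x - y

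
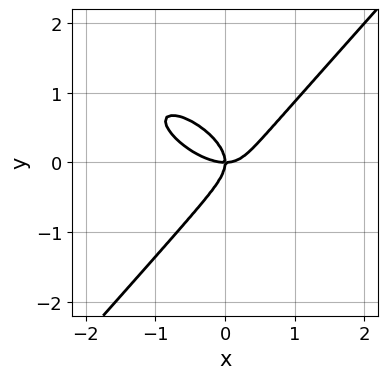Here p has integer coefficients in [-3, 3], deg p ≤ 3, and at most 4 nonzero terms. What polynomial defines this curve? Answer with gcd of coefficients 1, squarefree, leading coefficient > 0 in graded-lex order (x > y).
2*x^3 + 2*x^2*y - 3*y^3 - 2*x*y

First, degree: no degree-2 curve has this shape, so deg p = 3.
Then, reading off the gridlines: one x-axis crossing is at x = 0; it crosses the y-axis at the gridline y = 0.
Finally, together with the visible shape, these determine p as stated.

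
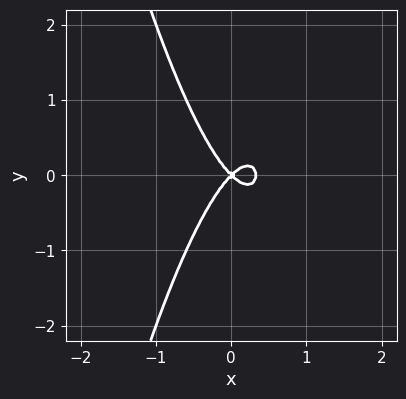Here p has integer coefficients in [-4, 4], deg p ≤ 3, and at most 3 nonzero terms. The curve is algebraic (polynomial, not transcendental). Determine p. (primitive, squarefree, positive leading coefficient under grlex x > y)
3*x^3 - x^2 + y^2

(a) Degree: no degree-2 curve has this shape, so deg p = 3.
(b) Symmetries: it's symmetric under y → −y, forcing even powers of y.
(c) Checking where it meets the axes: it crosses the x-axis at the gridline x = 0; it meets the y-axis at y = 0 (among the integer gridlines).
(d) Matching integer coefficients to the picture gives p.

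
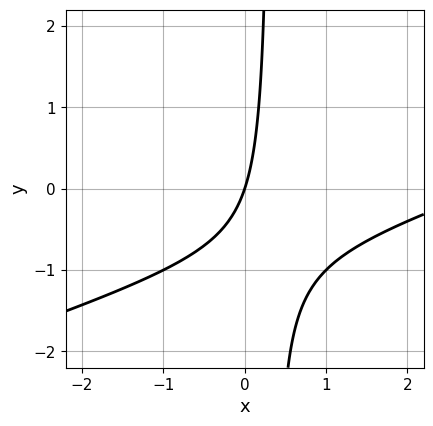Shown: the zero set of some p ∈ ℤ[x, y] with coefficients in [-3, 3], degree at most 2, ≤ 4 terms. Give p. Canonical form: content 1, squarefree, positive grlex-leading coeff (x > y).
Degree: no degree-1 curve has this shape, so deg p = 2.
Checking where it meets the axes: one y-axis crossing is at y = 0; it meets the x-axis at x = 0 (among the integer gridlines).
Assembling these constraints gives the stated polynomial.

x^2 - 3*x*y - 3*x + y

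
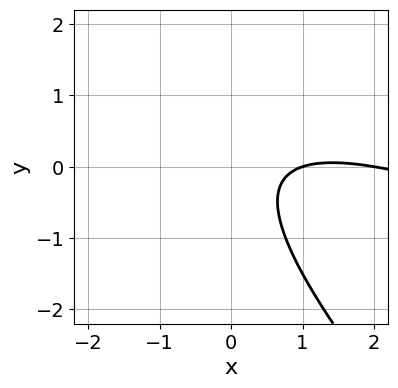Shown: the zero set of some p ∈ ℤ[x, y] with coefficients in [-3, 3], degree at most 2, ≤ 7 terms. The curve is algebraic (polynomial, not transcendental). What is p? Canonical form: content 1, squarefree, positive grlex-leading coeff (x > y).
x^2 + 3*x*y + 2*y^2 - 3*x + 2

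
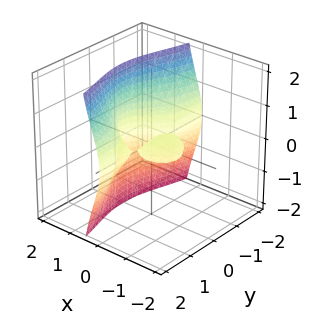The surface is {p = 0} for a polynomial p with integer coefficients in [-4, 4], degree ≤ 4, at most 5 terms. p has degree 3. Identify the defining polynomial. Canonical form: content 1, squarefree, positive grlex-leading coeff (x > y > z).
x^3 + 2*x*y^2 + 2*x*z^2 - 2*z^2 - x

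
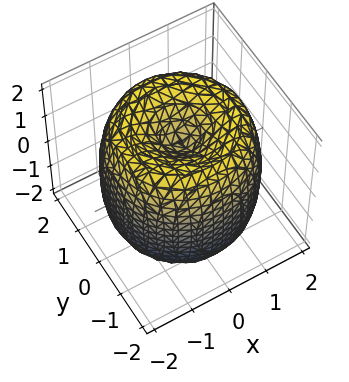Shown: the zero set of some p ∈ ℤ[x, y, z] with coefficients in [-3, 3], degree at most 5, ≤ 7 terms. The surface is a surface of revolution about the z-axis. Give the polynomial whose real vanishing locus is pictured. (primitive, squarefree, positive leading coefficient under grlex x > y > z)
deg p = 4. A generic line meets the surface in up to 4 points.
Symmetries: rotational symmetry about the z-axis ⇒ p depends on x, y only through x² + y².
Against the integer gridlines: among the integer gridlines, it crosses the z-axis at z ∈ {-1, 1}; a circular section at z = -1 has radius between 1 and 2.
Together with the visible shape, these determine p as stated.

x^4 + 2*x^2*y^2 + y^4 - 3*x^2 - 3*y^2 + z^2 - 1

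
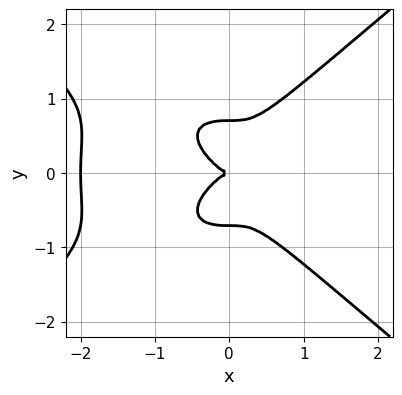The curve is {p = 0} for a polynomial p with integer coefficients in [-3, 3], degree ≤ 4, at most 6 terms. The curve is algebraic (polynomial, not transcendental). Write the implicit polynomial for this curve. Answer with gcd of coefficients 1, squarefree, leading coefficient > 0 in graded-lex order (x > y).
x^4 - 2*y^4 + 2*x^3 + y^2

(a) deg p = 4. A generic line meets the curve in up to 4 points.
(b) Symmetries: it's symmetric under y → −y, forcing even powers of y.
(c) Against the integer gridlines: it crosses the y-axis at the gridline y = 0; among the integer gridlines, it crosses the x-axis at x ∈ {-2, 0}.
(d) Assembling these constraints gives the stated polynomial.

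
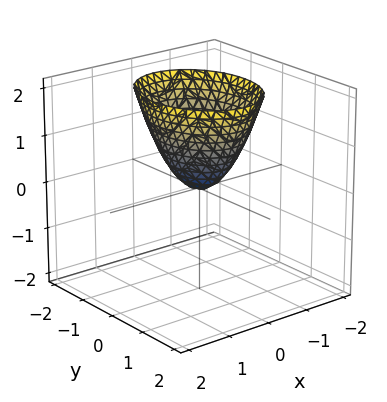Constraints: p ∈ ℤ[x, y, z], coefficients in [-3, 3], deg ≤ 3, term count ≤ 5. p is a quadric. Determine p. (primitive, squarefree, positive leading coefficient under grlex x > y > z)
3*x^2 + 2*y^2 - 2*z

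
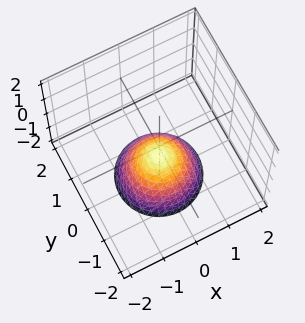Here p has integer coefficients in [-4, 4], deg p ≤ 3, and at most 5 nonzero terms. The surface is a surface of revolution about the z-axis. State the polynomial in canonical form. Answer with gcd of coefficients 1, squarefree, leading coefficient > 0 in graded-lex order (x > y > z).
3*x^2 + 3*y^2 + 3*z + 2

First, deg p = 2.
Next, by symmetry, the z-axis is an axis of rotation, so x and y enter only as x² + y².
Next, observable constraints: no y-intercept at any integer in the box; a circular section at z = -2 has radius between 1 and 2; the surface avoids every integer x-axis point in the box.
Finally, matching integer coefficients to the picture gives p.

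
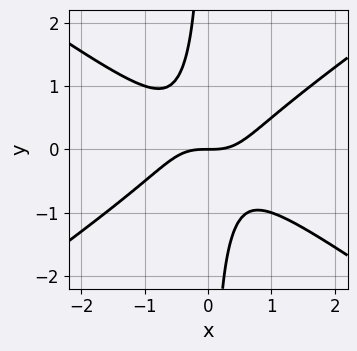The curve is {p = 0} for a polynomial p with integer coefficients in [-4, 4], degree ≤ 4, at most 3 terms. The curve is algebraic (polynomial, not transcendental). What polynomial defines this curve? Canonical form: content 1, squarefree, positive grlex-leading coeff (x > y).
x^3 - 2*x*y^2 - y

First, deg p = 3.
Next, reading off the gridlines: it meets the y-axis at y = 0 (among the integer gridlines); it meets the x-axis at x = 0 (among the integer gridlines).
Finally, fitting integer coefficients to these (and the overall shape) gives p.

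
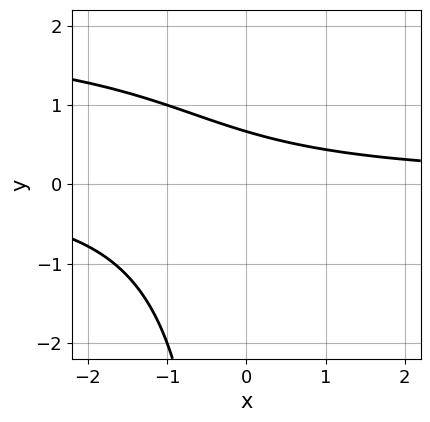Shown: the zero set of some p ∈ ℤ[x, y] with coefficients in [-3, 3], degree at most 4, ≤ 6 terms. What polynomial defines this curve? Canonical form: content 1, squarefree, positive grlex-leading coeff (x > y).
x*y^2 - 2*x*y - 3*y + 2

(a) The degree is 3 — no degree-2 curve has this shape.
(b) Reading off the gridlines: the curve avoids every integer x-axis point in the box.
(c) Solving for integer coefficients yields p as stated.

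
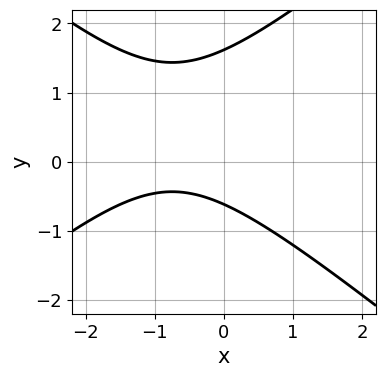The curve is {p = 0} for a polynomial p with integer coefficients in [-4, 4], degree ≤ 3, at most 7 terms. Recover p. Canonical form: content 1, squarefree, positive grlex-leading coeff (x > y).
1. deg p = 2.
2. From the axis intercepts and sections: the curve avoids every integer x-axis point in the box.
3. These observations pin down the coefficients.

2*x^2 - 3*y^2 + 3*x + 3*y + 3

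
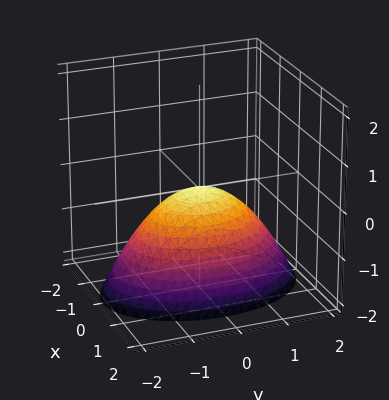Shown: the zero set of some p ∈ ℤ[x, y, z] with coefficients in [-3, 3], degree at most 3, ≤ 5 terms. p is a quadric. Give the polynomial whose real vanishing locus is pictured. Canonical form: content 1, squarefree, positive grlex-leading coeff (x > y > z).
2*x^2 + y^2 + 2*z

First, the degree is 2 — a single bowl opening along one axis; a quadric.
Then, symmetries: the x ↦ −x reflection is a symmetry, so x appears only in even powers; the y ↦ −y reflection is a symmetry, so y appears only in even powers.
Then, from the visible intercepts: one z-axis crossing is at z = 0; it crosses the x-axis at the gridline x = 0; it crosses the y-axis at the gridline y = 0.
Finally, these observations pin down the coefficients.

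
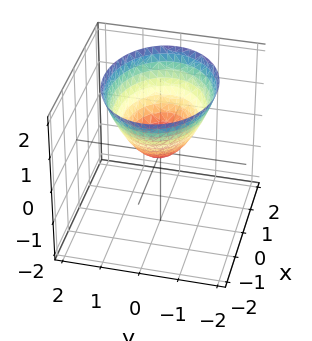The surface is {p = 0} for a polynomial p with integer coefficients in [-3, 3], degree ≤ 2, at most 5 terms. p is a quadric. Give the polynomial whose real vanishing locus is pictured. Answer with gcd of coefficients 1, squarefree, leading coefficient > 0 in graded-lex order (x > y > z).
1. deg p = 2. A paraboloid; a quadric.
2. Symmetries: it's symmetric under y → −y, forcing even powers of y; mirror symmetry x ↦ −x ⇒ only even powers of x.
3. From the visible intercepts: it crosses the z-axis at the gridline z = 0; it meets the x-axis at x = 0 (among the integer gridlines); one y-axis crossing is at y = 0.
4. Together with the visible shape, these determine p as stated.

2*x^2 + 3*y^2 - 3*z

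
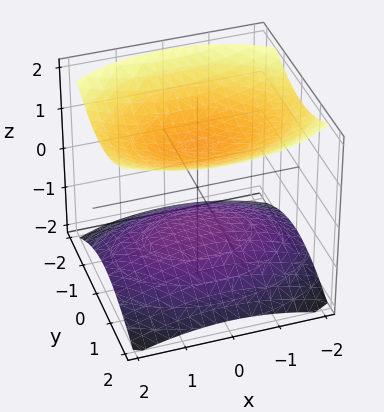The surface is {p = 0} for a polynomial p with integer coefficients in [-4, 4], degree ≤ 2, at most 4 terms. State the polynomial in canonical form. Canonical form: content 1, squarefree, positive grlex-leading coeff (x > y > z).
1. I count 2 distinct pieces. They look like related sheets of one shape, so recover p as a whole.
2. The degree is 2 — two separate bowl-shaped sheets opening away from each other; a quadric.
3. Symmetries: mirror symmetry x ↦ −x ⇒ only even powers of x; mirror symmetry z ↦ −z ⇒ only even powers of z; the y ↦ −y reflection is a symmetry, so y appears only in even powers.
4. Checking where it meets the axes: no y-intercept at any integer in the box; it misses every integer gridline on the x-axis; the z-axis gridline crossings are at z ∈ {-1, 1}.
5. The integer polynomial consistent with all of this is the stated p.

x^2 + 2*y^2 - 3*z^2 + 3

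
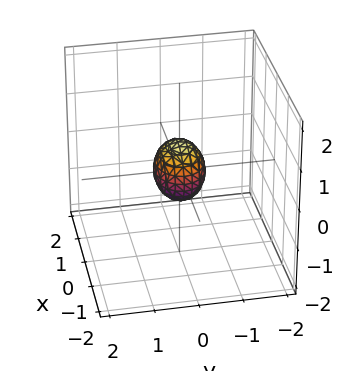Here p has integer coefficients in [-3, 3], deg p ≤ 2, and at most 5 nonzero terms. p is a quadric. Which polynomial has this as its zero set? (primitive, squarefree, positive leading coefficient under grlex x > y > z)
2*x^2 + 3*y^2 + 2*z^2 - 1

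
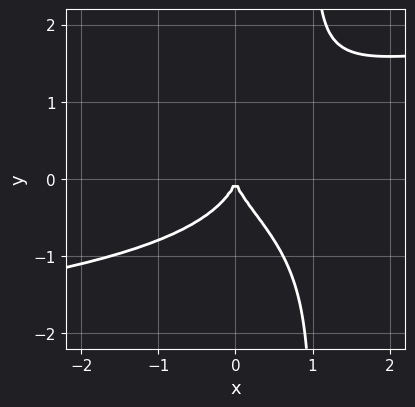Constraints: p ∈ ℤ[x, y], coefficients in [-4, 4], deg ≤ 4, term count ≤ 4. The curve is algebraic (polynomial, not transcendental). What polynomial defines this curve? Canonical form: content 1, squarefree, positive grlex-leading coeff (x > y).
x*y^3 - y^3 - x^2

1. The degree is 4 — a generic line meets the curve in up to 4 points.
2. From the axis intercepts and sections: it crosses the x-axis at the gridline x = 0; one y-axis crossing is at y = 0.
3. Assembling these constraints gives the stated polynomial.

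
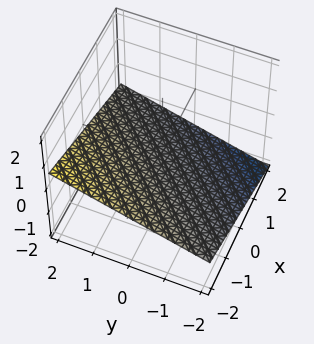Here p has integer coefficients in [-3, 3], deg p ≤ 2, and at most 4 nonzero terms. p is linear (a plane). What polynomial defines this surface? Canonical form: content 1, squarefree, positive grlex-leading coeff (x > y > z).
x - y + 3*z + 2

1. The degree is 1 — the surface is flat (a plane).
2. Reading off the gridlines: it meets the y-axis at y = 2 (among the integer gridlines); it crosses the x-axis at the gridline x = -2.
3. Together with the visible shape, these determine p as stated.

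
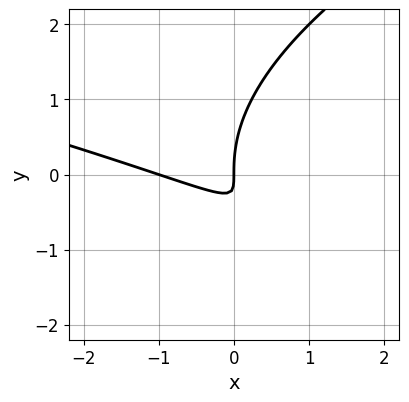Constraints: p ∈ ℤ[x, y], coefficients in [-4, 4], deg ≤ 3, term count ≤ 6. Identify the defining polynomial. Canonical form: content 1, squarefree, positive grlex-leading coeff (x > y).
deg p = 3.
Reading off the gridlines: the x-axis gridline crossings are at x ∈ {-1, 0}; it crosses the y-axis at the gridline y = 0.
Fitting integer coefficients to these (and the overall shape) gives p.

y^3 - x^2 - 3*x*y - x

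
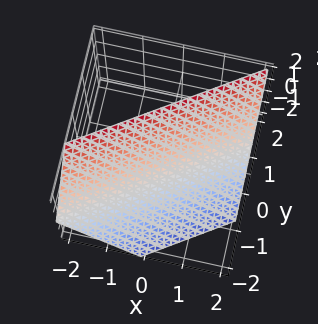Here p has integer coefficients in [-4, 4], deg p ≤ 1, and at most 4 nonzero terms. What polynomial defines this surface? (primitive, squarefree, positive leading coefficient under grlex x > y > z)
2*x - 3*y + 2*z - 2

Degree: every cross-section is a straight line — this is a plane, so deg p = 1.
Reading off the gridlines: one x-axis crossing is at x = 1; it crosses the z-axis at the gridline z = 1.
The integer polynomial consistent with all of this is the stated p.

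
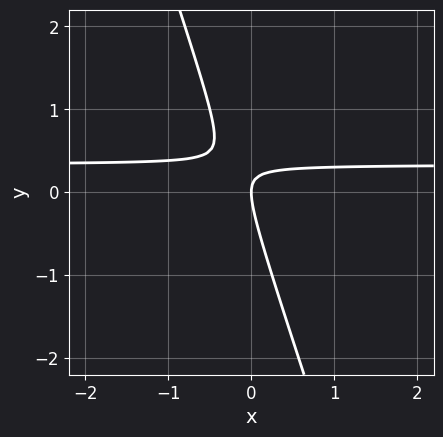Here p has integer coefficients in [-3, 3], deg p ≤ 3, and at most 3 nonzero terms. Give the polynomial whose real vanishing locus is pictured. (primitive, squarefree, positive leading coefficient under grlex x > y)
(a) The degree is 2 — the shape is more complex than any degree-1 curve.
(b) Observable constraints: it meets the y-axis at y = 0 (among the integer gridlines); it meets the x-axis at x = 0 (among the integer gridlines).
(c) Matching integer coefficients to the picture gives p.

3*x*y + y^2 - x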